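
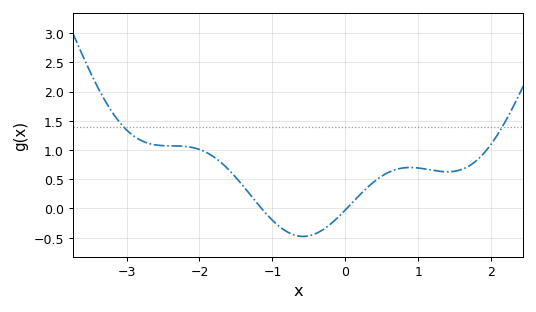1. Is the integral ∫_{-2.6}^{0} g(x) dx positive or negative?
positive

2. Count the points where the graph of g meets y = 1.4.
2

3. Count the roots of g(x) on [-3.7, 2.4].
2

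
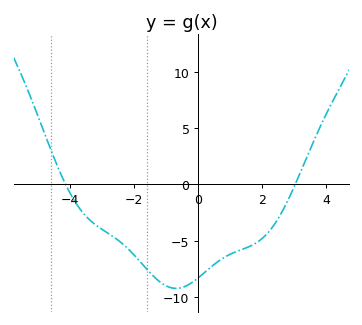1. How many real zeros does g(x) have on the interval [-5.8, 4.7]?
2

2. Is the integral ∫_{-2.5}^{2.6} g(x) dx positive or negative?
negative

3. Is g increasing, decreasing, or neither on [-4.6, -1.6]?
decreasing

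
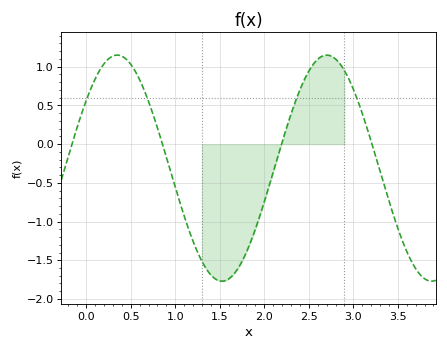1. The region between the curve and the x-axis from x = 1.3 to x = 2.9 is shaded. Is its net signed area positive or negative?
negative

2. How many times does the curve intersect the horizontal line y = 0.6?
4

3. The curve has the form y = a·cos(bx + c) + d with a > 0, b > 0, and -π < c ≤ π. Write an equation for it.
y = 1.46cos(2.67x - 0.93) - 0.31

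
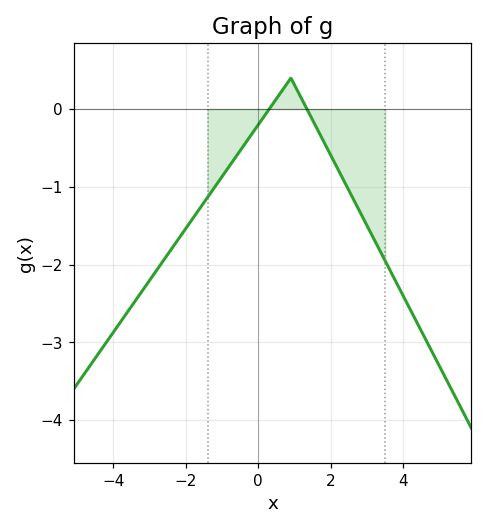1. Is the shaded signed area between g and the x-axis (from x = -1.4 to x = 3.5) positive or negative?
negative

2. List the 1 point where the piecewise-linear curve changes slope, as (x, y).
(0.9, 0.4)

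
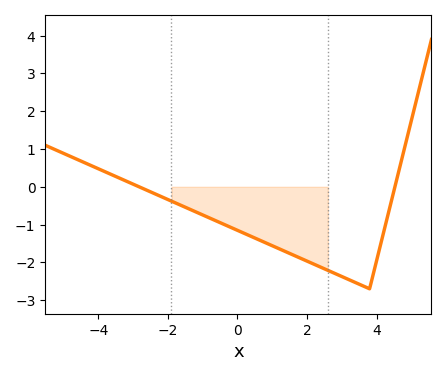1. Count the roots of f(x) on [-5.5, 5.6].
2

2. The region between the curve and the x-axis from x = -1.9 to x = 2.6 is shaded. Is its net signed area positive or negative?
negative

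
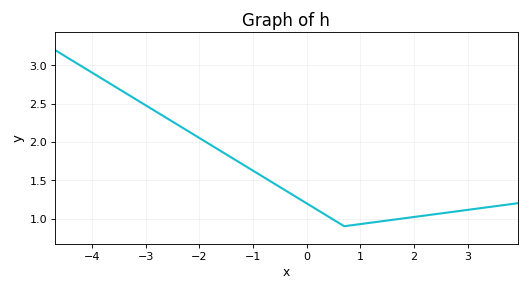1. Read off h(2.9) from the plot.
1.1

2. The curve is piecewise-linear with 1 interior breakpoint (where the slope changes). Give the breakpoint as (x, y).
(0.7, 0.9)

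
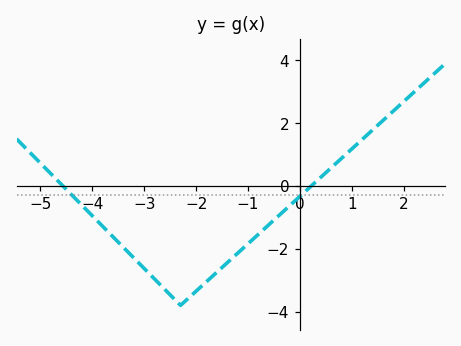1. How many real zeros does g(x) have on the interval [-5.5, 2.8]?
2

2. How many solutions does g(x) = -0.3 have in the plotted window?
2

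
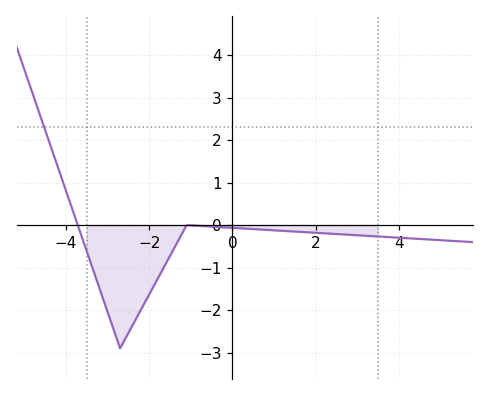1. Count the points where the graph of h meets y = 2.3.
1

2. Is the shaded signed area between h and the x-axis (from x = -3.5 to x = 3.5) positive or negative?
negative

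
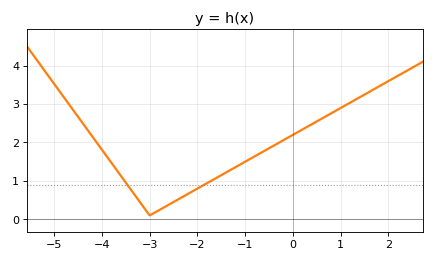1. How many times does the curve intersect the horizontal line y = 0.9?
2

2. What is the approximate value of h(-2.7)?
0.31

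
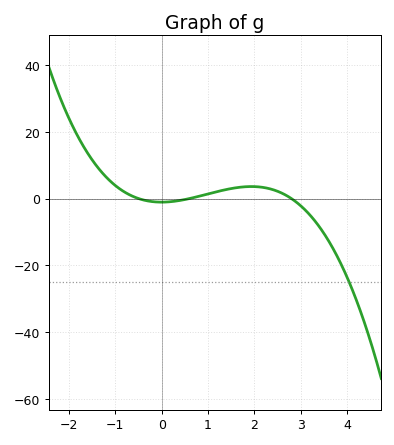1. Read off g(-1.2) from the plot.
6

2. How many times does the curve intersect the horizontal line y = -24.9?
1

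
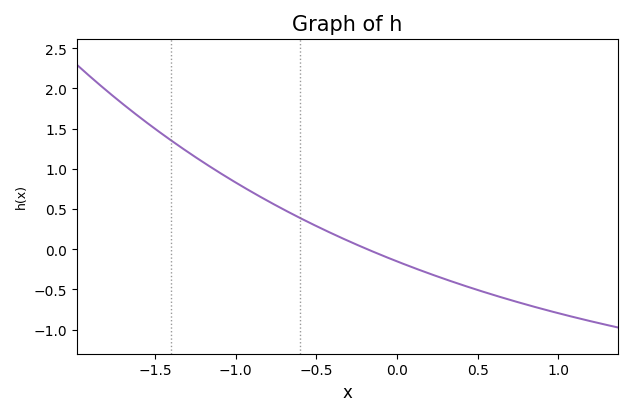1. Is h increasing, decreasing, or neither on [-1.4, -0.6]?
decreasing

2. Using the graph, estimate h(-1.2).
1.1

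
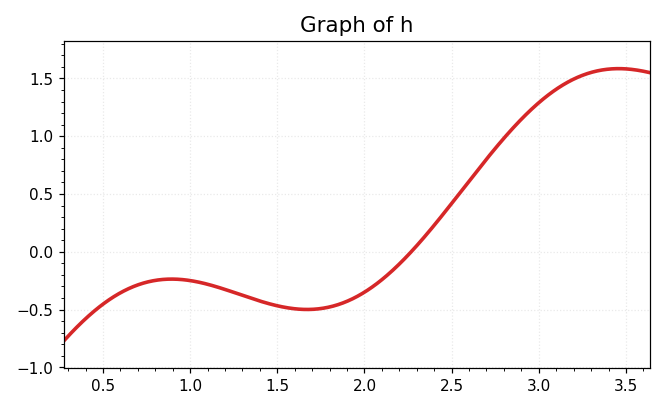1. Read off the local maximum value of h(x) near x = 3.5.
1.6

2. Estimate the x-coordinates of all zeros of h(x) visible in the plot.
2.25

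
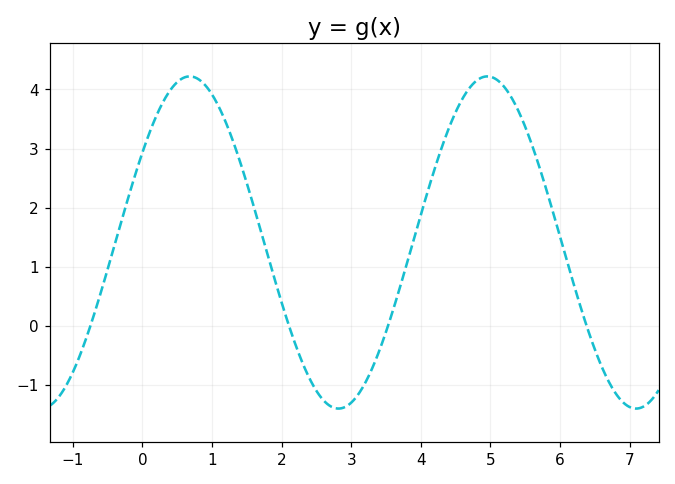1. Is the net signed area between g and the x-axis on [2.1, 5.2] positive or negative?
positive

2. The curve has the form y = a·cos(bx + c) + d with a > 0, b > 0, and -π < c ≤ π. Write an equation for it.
y = 2.81cos(1.5x - 1) + 1.41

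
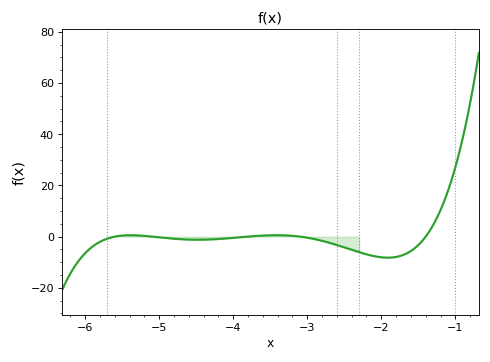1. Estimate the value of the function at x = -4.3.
-1.1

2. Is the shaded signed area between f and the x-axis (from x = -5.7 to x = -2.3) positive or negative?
negative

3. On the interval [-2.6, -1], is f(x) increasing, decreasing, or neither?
neither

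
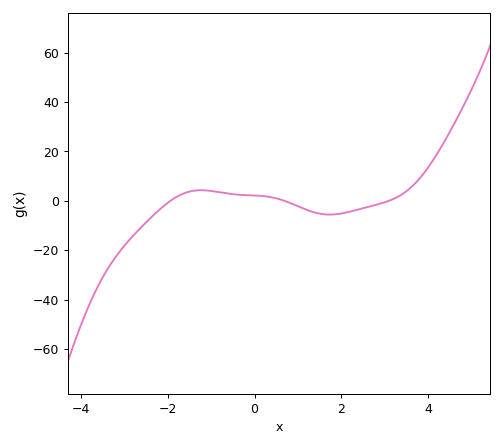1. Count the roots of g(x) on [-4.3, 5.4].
3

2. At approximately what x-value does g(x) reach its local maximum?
-1.24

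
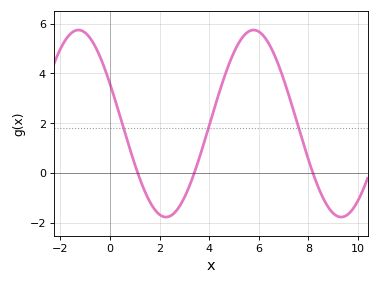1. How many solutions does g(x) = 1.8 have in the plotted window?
3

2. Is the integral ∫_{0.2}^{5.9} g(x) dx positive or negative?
positive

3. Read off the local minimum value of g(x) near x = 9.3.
-1.8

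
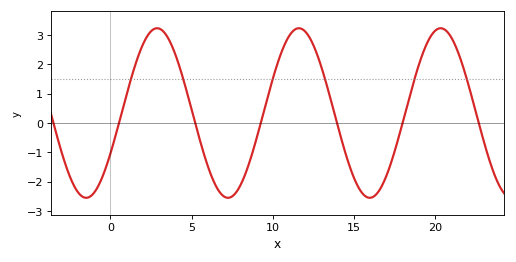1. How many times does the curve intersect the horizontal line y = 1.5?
6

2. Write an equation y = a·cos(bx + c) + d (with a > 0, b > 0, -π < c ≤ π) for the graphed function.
y = 2.89cos(0.72x - 2.07) + 0.34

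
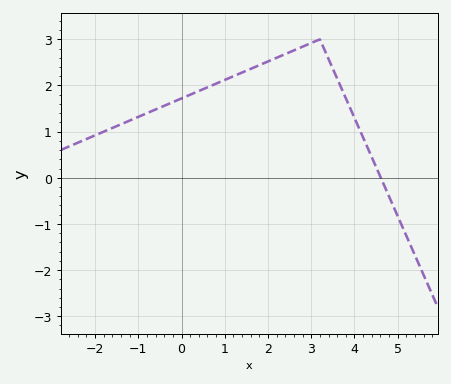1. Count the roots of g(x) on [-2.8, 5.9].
1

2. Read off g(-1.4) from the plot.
1.16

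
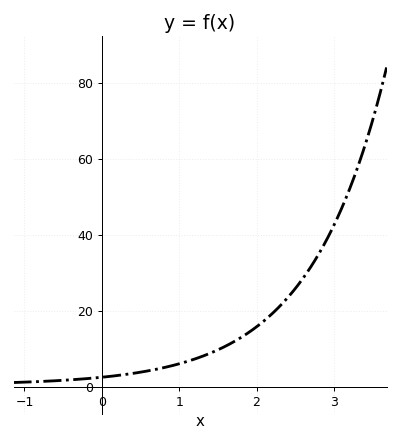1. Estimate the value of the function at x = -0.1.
2.3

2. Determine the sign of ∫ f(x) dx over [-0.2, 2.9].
positive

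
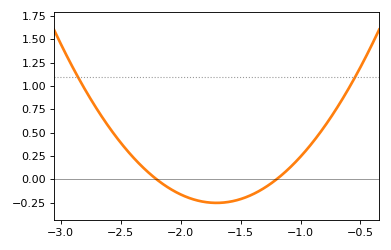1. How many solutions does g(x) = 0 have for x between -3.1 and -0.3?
2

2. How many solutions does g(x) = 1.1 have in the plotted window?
2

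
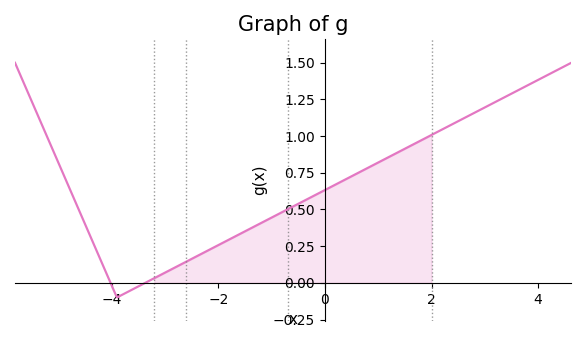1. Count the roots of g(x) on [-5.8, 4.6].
2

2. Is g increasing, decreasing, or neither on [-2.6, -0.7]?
increasing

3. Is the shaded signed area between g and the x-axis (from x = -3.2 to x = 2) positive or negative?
positive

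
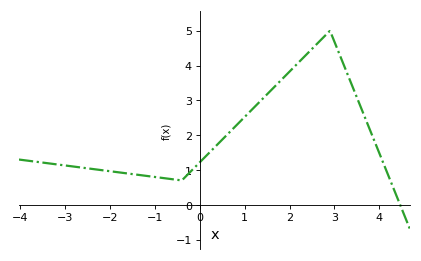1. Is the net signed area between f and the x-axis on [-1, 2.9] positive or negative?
positive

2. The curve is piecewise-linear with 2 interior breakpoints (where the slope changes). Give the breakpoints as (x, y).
(-0.4, 0.7); (2.9, 5)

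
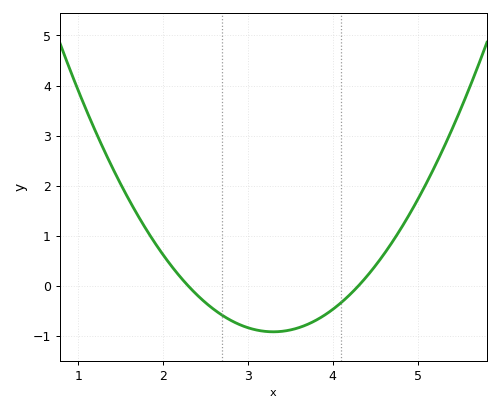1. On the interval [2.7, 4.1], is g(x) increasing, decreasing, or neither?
neither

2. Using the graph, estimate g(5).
1.72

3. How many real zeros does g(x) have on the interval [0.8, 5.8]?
2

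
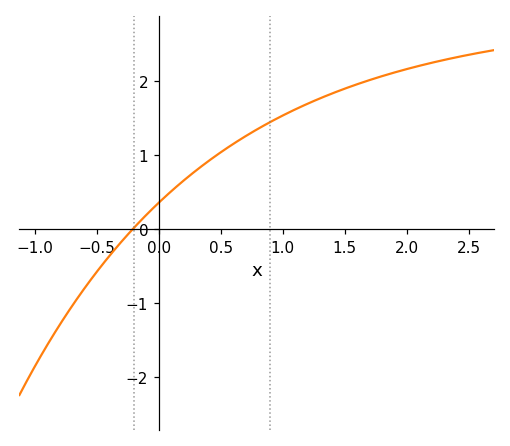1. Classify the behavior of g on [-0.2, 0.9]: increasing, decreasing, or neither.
increasing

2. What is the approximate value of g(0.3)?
0.794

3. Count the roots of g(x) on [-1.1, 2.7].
1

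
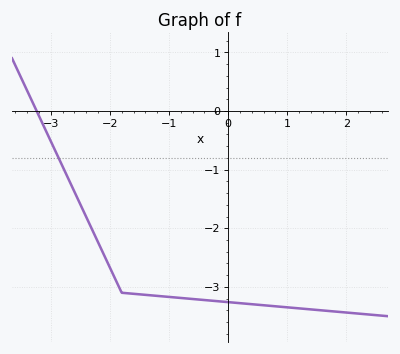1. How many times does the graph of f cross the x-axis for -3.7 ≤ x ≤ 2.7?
1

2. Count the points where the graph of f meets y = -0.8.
1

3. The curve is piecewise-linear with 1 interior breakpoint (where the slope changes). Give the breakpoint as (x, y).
(-1.8, -3.1)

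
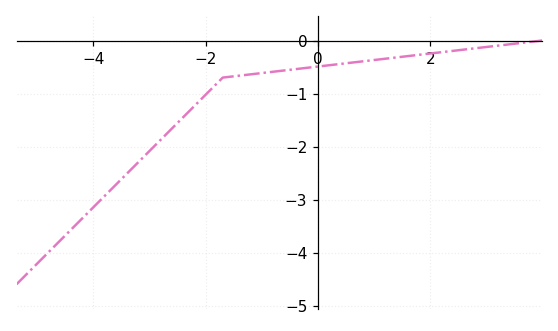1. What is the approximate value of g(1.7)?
-0.3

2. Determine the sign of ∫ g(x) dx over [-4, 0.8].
negative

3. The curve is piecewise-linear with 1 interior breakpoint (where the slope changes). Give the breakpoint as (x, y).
(-1.7, -0.7)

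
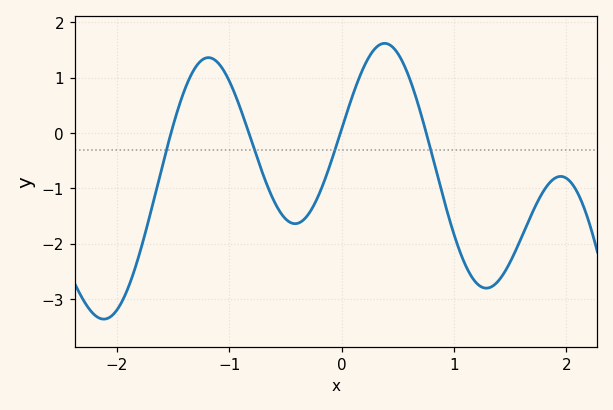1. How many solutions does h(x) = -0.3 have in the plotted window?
4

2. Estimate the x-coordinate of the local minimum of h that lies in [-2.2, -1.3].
-2.12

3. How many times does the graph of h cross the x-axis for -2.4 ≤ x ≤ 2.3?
4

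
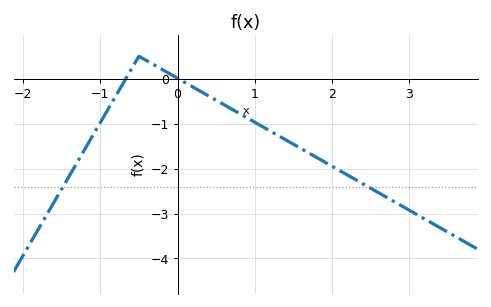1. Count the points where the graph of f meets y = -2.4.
2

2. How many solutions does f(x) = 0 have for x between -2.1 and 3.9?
2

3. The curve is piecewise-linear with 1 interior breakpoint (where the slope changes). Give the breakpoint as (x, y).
(-0.5, 0.5)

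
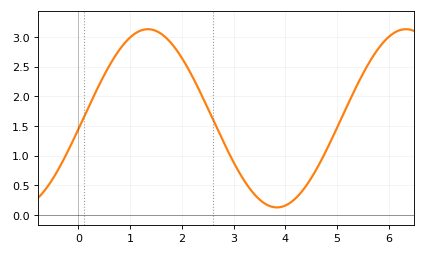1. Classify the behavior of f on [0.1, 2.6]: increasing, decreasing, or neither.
neither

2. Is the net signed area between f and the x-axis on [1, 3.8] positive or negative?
positive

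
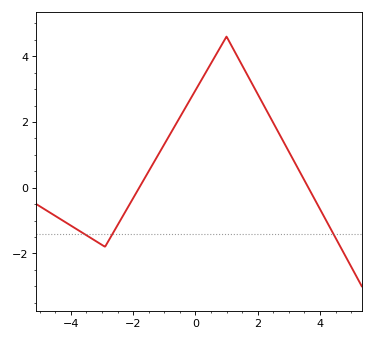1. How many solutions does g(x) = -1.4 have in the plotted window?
3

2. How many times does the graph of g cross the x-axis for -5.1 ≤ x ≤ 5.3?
2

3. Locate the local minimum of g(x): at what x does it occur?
-2.9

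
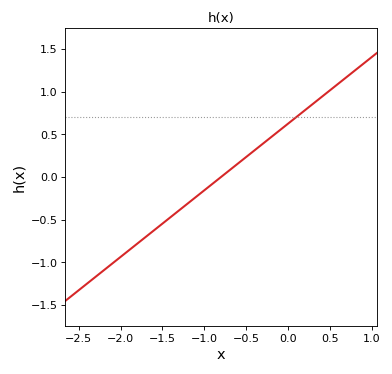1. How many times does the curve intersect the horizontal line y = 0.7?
1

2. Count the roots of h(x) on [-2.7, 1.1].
1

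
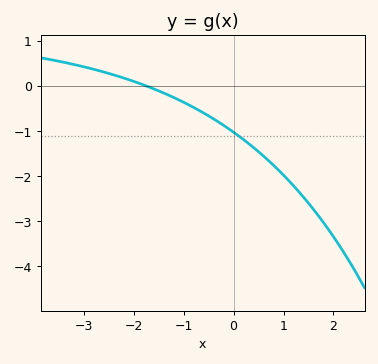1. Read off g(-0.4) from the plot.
-0.725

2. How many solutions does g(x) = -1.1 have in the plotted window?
1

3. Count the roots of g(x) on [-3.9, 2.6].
1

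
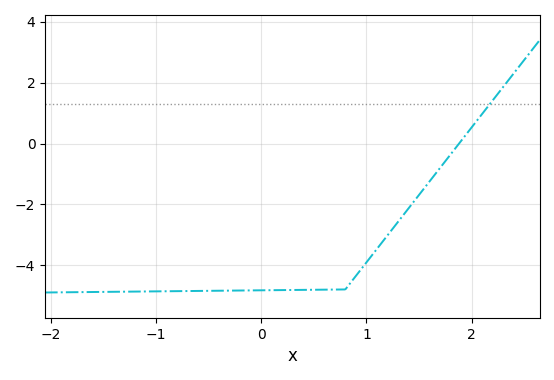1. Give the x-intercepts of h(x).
1.88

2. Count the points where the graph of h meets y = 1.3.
1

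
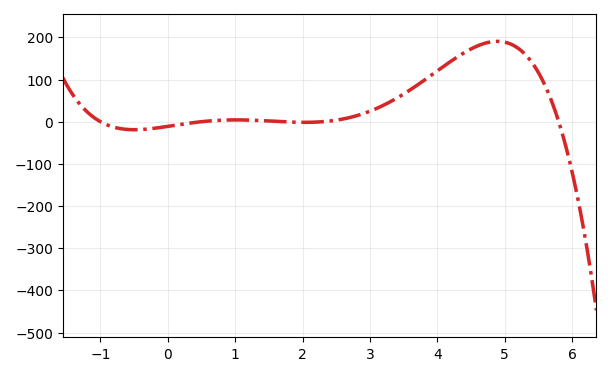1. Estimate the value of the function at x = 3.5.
70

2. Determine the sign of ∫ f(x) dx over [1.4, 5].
positive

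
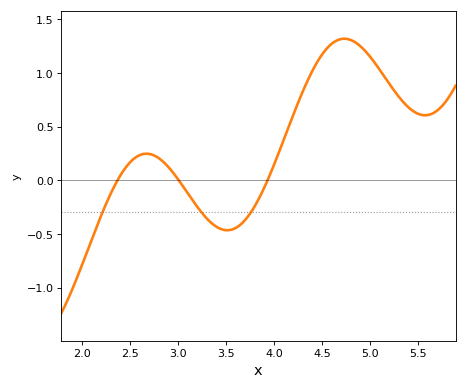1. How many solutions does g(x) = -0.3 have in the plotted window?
3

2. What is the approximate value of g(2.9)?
0.121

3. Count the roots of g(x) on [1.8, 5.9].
3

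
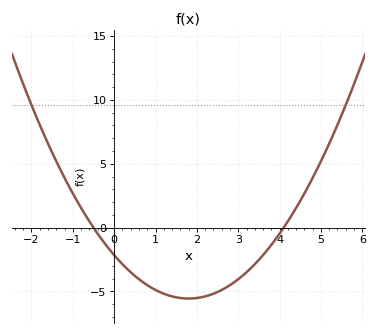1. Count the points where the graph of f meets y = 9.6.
2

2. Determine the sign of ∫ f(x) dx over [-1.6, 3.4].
negative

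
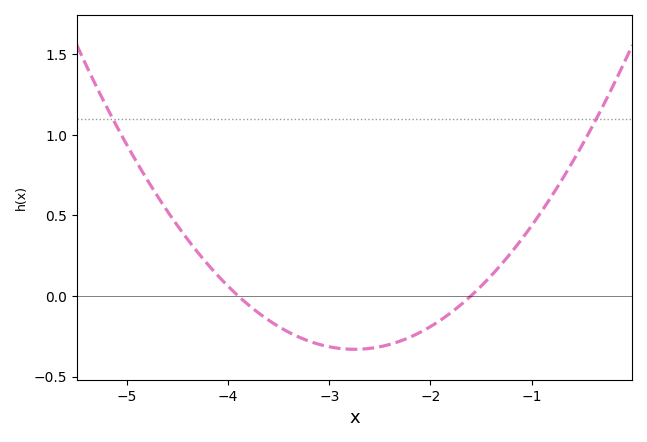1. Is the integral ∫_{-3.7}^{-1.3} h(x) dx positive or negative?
negative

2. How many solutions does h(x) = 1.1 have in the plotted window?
2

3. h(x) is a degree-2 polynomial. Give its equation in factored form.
y = 0.25(x + 3.9)(x + 1.6)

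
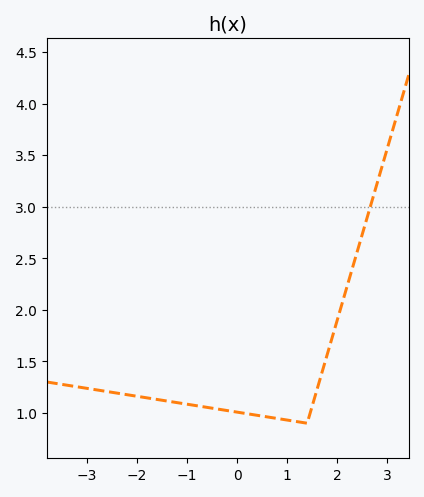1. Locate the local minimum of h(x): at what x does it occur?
1.4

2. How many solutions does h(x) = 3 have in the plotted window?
1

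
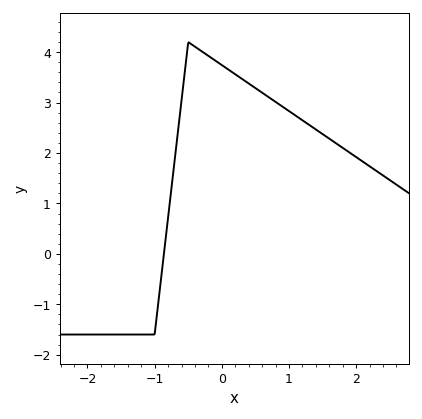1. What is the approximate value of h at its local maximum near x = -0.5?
4.2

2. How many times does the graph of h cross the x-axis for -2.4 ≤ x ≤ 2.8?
1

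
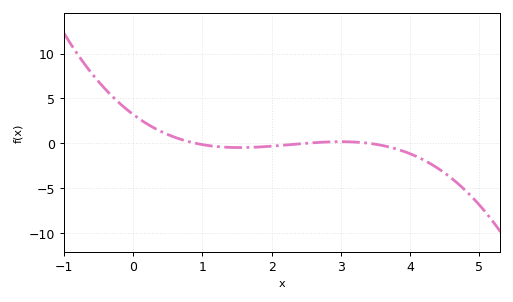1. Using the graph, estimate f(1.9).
-0.5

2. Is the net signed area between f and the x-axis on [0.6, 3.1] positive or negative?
negative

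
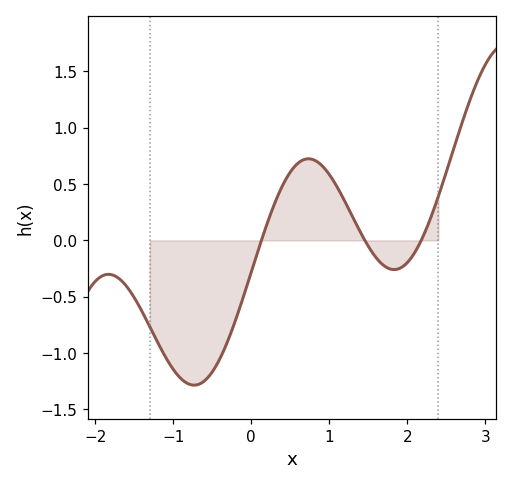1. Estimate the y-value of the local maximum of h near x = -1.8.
-0.301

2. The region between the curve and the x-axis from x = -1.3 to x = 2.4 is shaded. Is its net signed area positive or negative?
negative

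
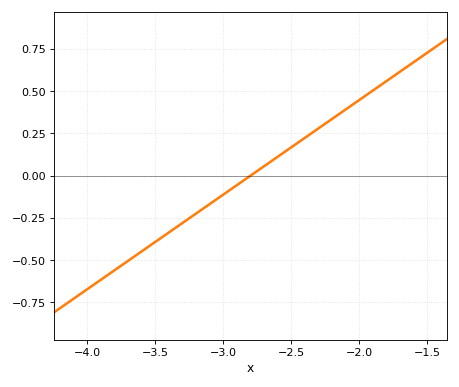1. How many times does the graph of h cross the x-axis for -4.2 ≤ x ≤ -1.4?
1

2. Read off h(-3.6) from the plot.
-0.44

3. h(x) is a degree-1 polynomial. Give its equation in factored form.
y = 0.56(x + 2.8)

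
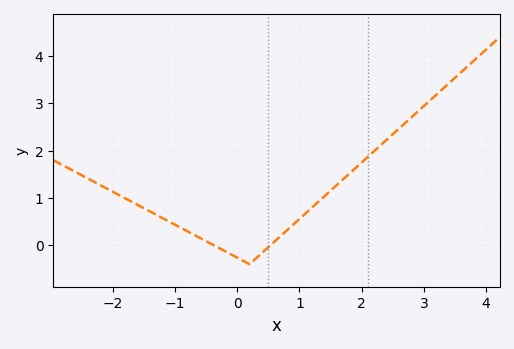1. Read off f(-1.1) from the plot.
0.507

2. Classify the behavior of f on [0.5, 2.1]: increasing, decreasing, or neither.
increasing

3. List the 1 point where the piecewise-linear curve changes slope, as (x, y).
(0.2, -0.4)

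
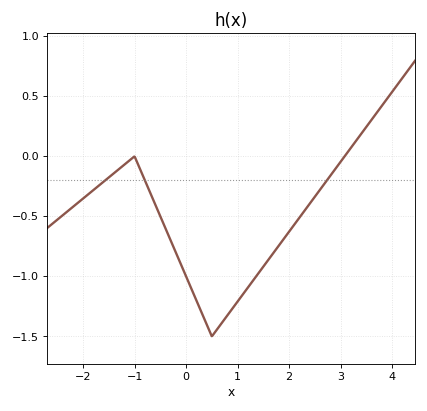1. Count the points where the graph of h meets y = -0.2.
3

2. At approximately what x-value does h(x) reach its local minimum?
0.502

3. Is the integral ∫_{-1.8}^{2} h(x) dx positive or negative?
negative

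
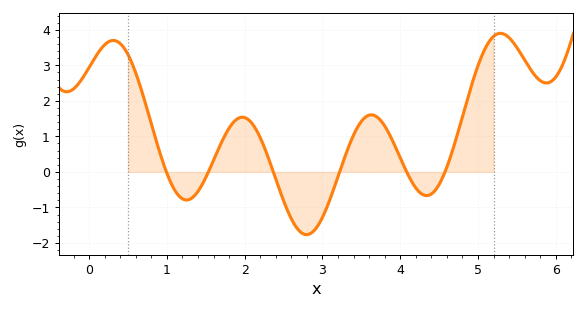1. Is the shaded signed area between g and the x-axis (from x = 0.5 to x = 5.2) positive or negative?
positive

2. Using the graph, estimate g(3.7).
1.55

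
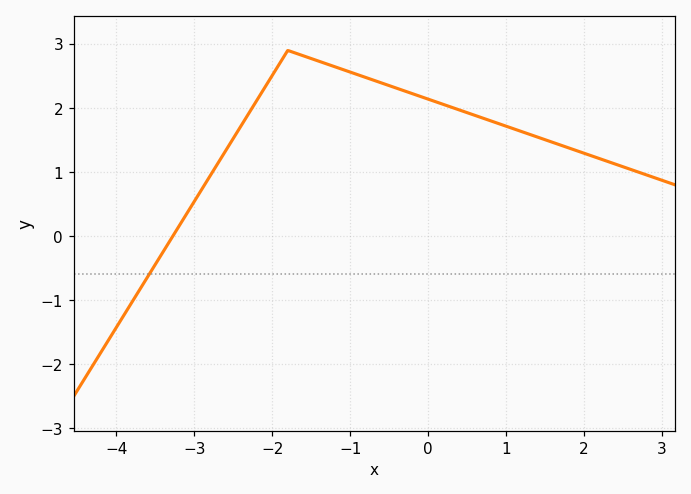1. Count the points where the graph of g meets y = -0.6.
1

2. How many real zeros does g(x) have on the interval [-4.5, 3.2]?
1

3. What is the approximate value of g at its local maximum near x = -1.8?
2.9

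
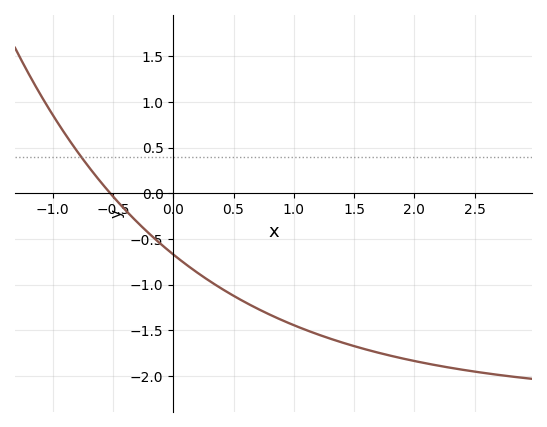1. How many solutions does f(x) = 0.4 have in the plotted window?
1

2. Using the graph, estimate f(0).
-0.65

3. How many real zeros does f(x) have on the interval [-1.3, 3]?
1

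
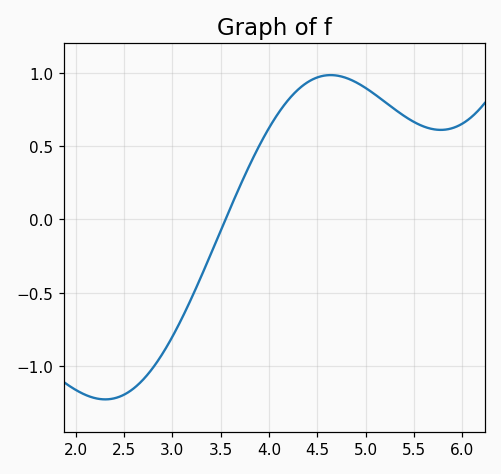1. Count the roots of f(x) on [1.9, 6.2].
1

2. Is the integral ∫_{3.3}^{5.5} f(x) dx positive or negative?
positive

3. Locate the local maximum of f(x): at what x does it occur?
4.64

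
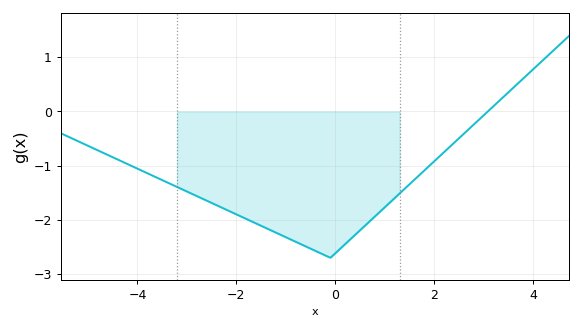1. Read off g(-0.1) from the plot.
-2.7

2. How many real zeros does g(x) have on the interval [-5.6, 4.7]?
1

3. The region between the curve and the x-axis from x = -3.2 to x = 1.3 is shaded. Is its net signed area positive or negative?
negative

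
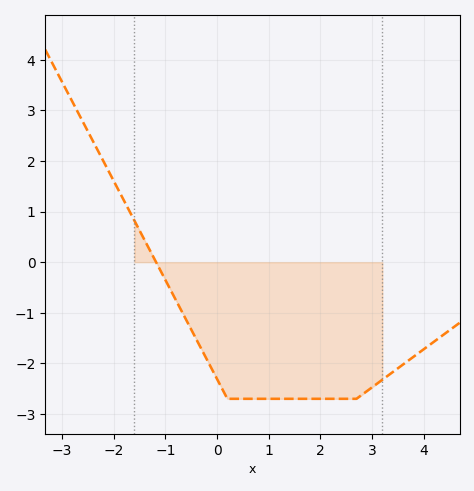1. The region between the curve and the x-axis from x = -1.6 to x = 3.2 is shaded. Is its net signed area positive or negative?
negative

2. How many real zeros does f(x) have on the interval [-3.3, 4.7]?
1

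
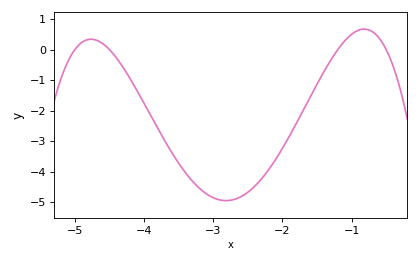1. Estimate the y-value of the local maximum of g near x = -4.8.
0.341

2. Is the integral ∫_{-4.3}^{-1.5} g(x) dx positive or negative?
negative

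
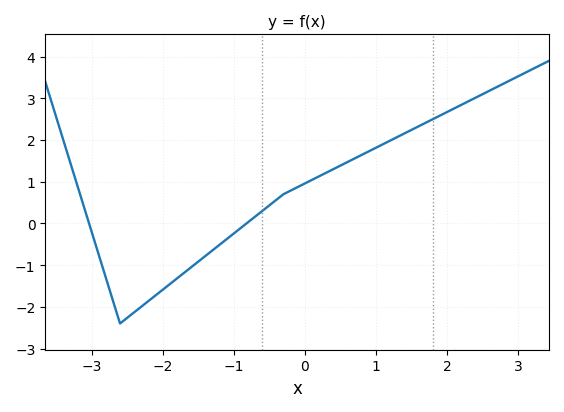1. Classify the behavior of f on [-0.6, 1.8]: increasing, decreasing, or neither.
increasing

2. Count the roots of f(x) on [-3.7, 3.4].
2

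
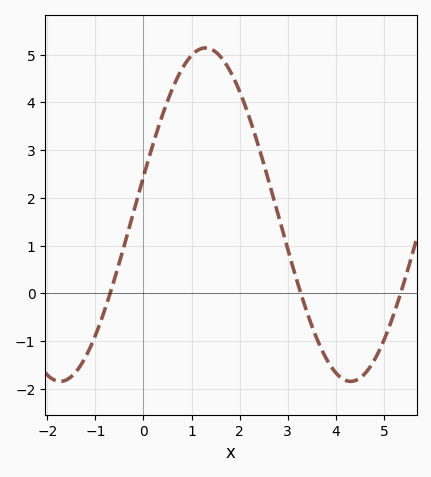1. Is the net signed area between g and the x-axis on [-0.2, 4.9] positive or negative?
positive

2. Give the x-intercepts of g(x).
-0.6, 3.2, 5.4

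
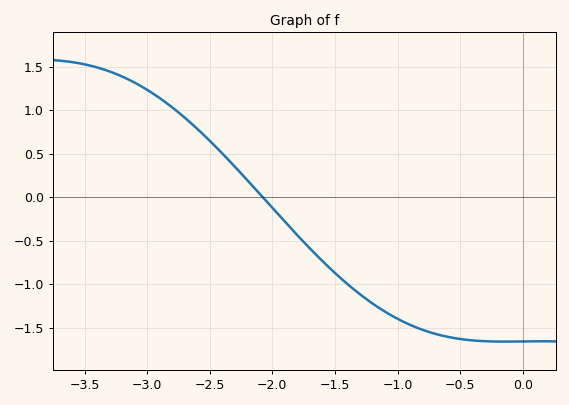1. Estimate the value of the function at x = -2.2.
0.197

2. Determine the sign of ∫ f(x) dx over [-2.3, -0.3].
negative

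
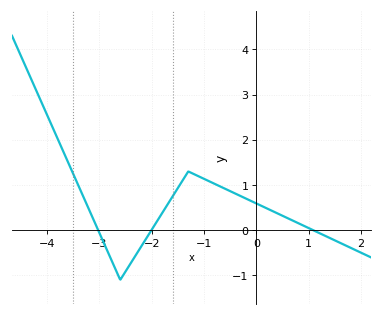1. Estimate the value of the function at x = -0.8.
1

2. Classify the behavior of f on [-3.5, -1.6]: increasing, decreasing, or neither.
neither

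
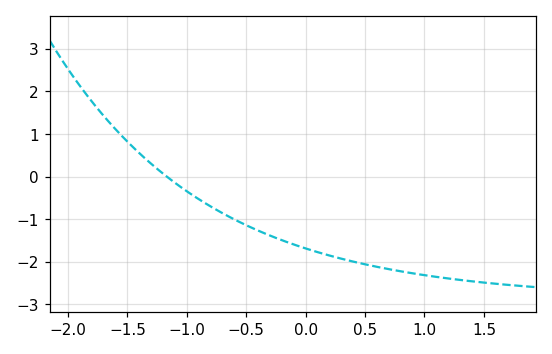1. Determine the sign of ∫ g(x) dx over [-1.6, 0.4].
negative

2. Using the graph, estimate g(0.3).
-1.93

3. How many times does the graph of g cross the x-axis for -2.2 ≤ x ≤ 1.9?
1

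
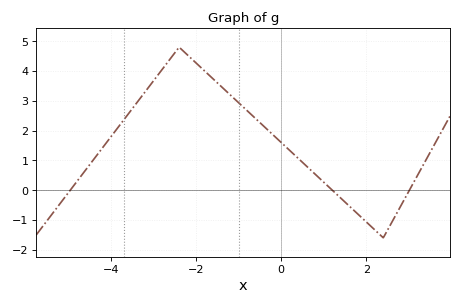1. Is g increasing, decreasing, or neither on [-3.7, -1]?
neither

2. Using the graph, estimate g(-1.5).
3.6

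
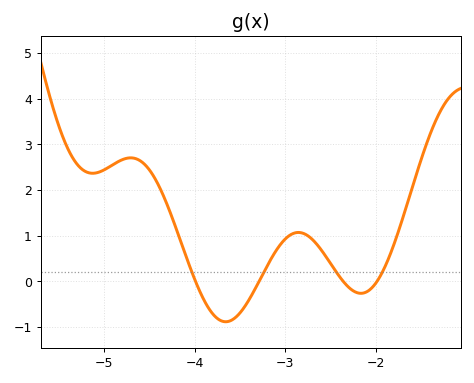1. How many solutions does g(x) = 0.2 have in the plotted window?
4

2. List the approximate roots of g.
-3.99, -3.29, -2.36, -1.99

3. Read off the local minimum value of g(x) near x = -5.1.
2.37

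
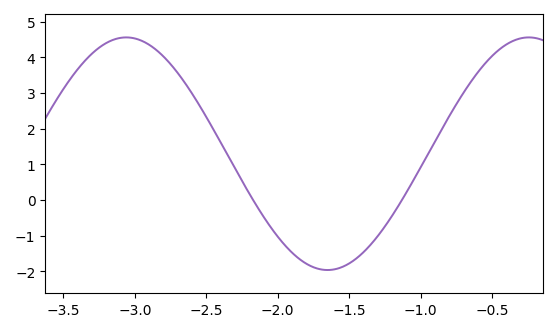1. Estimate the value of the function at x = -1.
0.917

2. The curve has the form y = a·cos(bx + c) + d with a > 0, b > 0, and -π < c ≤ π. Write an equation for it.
y = 3.26cos(2.23x + 0.542) + 1.3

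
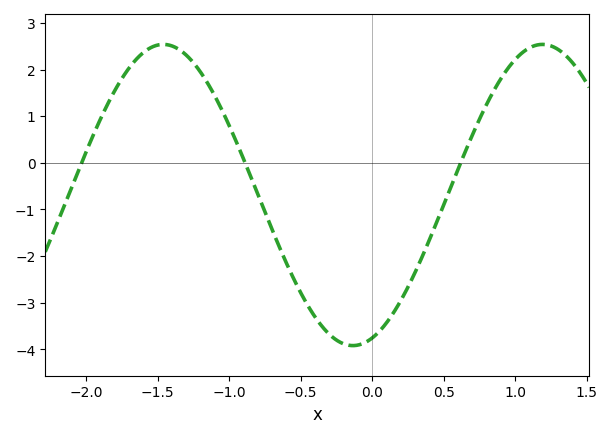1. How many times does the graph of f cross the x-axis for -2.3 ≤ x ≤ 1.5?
3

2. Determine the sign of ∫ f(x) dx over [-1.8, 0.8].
negative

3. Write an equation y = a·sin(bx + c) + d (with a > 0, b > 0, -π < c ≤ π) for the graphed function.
y = 3.23sin(2.4x - 1.3) - 0.69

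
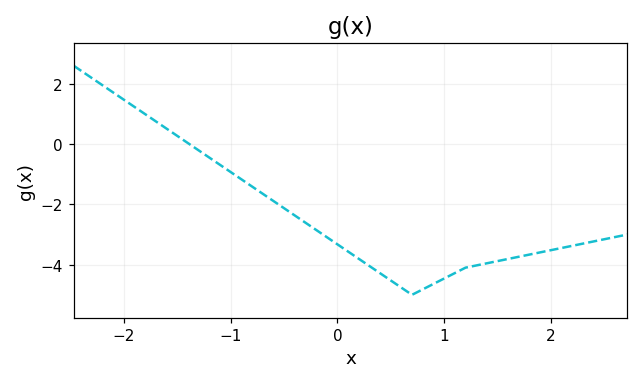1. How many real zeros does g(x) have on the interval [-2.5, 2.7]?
1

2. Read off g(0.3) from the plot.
-4.04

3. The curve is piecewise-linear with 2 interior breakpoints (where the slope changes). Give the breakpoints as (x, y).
(0.7, -5); (1.2, -4.1)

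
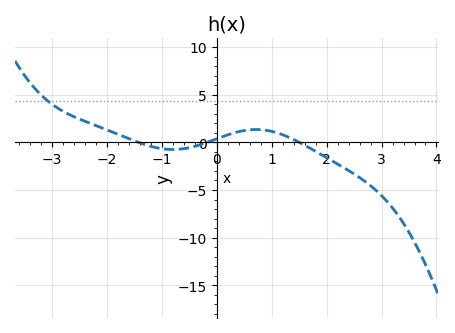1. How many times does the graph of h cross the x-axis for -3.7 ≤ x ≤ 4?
3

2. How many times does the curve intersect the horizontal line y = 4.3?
1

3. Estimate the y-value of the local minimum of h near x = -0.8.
-0.5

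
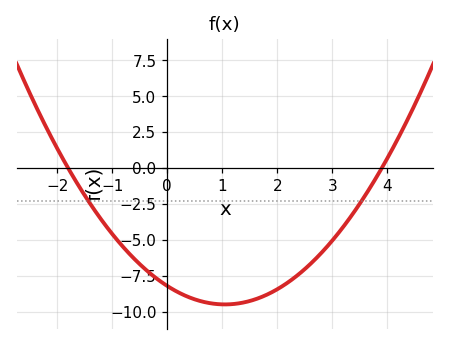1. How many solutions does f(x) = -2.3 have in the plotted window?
2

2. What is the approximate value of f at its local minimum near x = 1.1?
-9.5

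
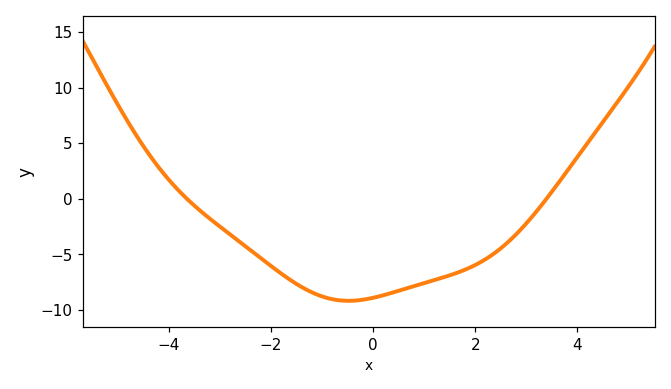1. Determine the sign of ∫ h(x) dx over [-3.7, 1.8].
negative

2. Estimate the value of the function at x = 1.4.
-7.06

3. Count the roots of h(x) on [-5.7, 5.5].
2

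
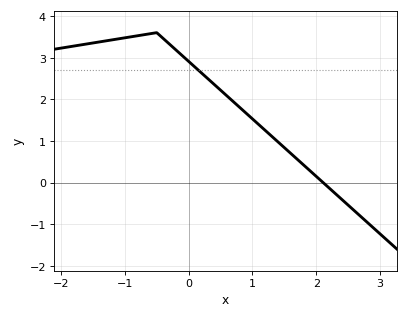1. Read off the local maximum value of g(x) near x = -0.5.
3.6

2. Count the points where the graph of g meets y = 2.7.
1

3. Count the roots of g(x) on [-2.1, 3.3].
1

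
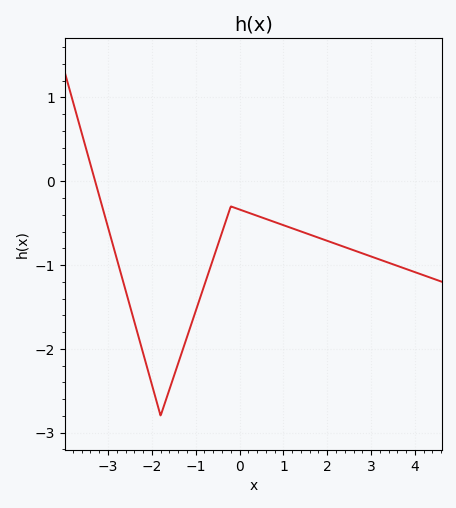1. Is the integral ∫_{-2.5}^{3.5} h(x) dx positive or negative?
negative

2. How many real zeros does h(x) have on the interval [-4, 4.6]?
1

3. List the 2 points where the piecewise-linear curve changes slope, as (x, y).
(-1.8, -2.8); (-0.2, -0.3)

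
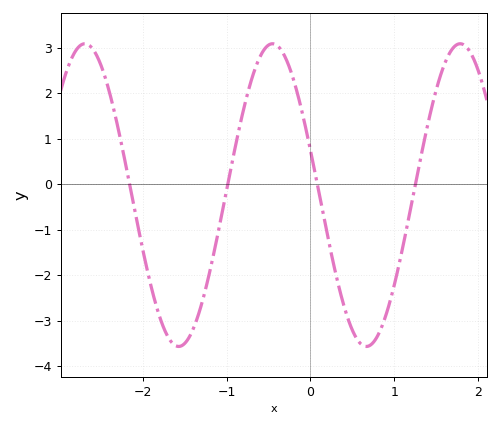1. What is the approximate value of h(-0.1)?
1.6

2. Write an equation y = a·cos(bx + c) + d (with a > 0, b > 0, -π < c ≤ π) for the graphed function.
y = 3.33cos(2.8x + 1.3) - 0.24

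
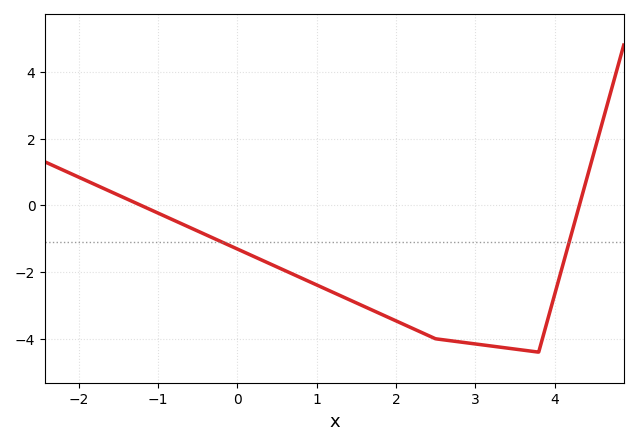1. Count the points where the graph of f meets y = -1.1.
2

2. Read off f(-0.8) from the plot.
-0.448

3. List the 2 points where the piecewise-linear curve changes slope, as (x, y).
(2.5, -4); (3.8, -4.4)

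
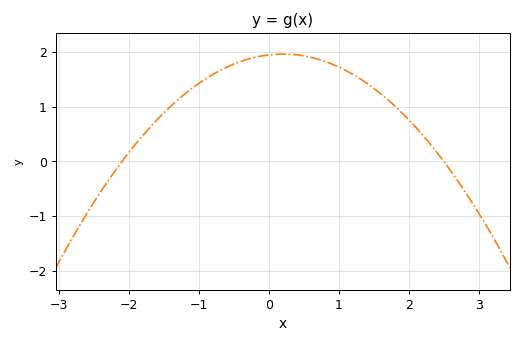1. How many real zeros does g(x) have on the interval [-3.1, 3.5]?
2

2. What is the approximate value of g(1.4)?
1.42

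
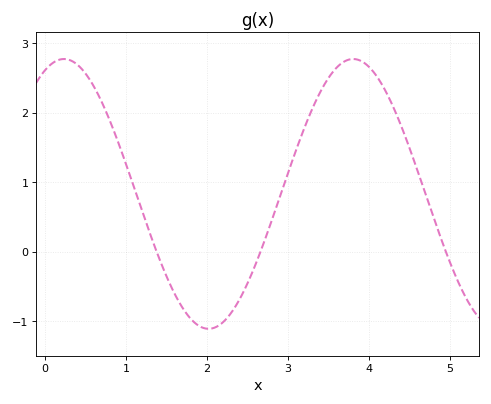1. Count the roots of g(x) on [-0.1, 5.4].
3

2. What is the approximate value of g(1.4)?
-0.1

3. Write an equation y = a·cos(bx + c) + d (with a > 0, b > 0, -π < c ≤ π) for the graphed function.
y = 1.94cos(1.8x - 0.41) + 0.83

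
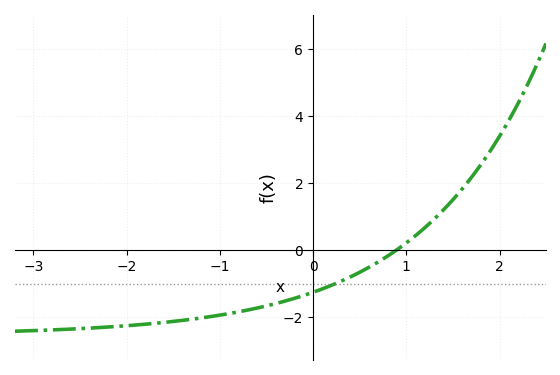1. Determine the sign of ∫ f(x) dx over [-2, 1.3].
negative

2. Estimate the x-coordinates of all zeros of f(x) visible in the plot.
0.9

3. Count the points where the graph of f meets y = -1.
1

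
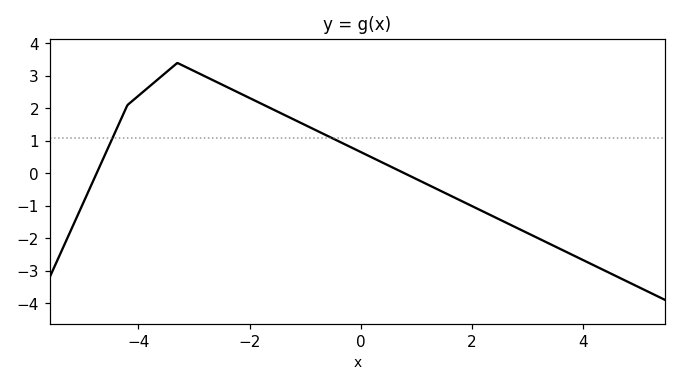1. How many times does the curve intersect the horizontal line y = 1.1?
2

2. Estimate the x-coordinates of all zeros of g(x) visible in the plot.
-4.75, 0.793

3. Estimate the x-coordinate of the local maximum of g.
-3.3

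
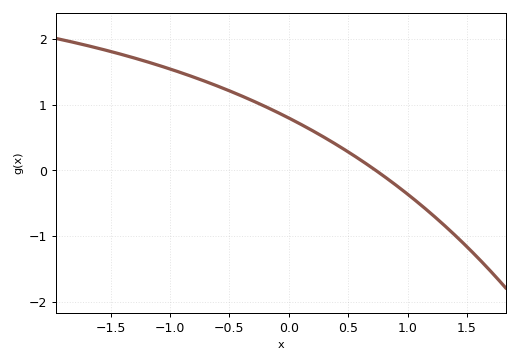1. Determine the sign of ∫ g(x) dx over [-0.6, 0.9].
positive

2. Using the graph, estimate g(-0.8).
1.42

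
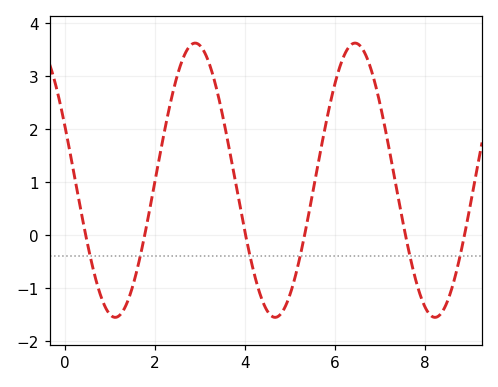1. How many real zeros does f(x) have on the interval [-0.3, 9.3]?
6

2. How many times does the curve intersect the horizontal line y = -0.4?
6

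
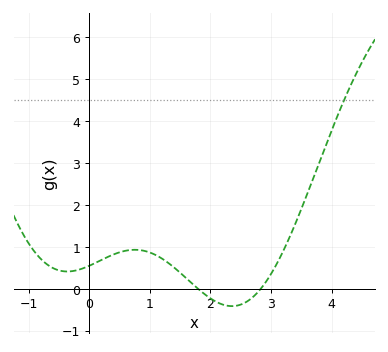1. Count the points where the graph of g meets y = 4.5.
1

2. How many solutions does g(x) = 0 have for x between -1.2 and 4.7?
2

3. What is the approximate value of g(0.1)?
0.609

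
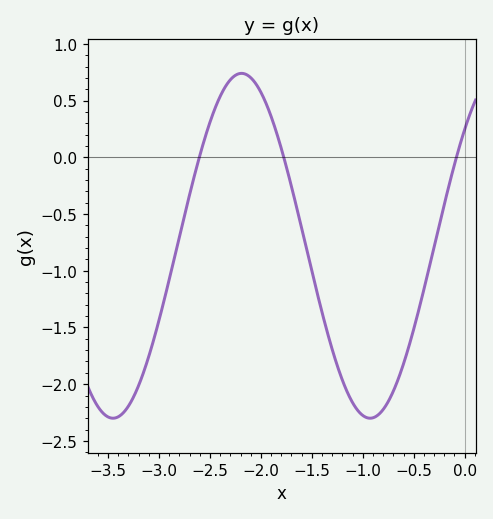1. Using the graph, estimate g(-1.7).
-0.25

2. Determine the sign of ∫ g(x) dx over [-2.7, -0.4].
negative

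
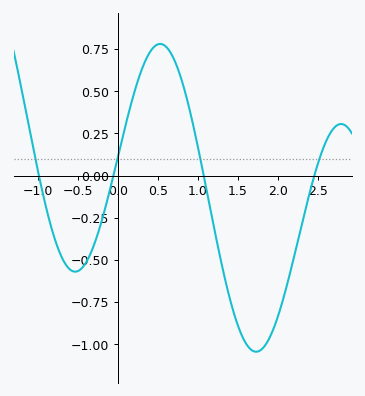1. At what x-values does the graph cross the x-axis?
-0.984, -0.053, 1.07, 2.46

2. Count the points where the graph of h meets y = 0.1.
4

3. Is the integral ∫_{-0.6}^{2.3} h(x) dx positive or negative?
negative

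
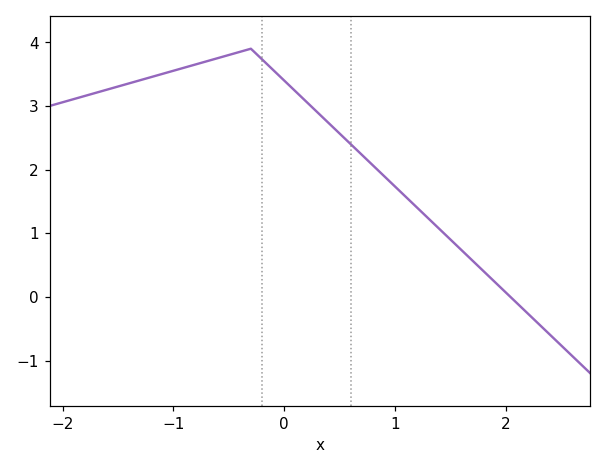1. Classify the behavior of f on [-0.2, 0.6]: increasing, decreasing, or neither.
decreasing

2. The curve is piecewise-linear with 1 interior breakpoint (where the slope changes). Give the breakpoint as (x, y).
(-0.3, 3.9)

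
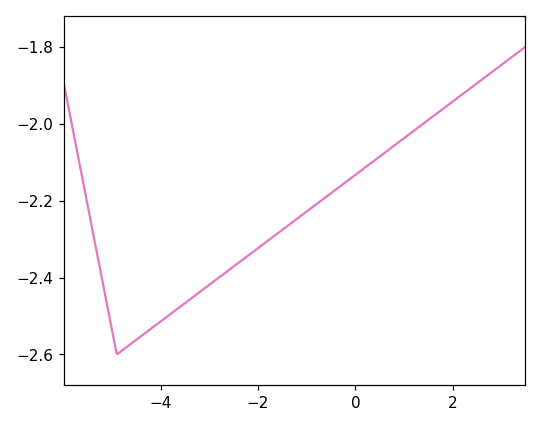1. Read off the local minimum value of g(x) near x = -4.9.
-2.6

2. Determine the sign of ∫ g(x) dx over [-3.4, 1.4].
negative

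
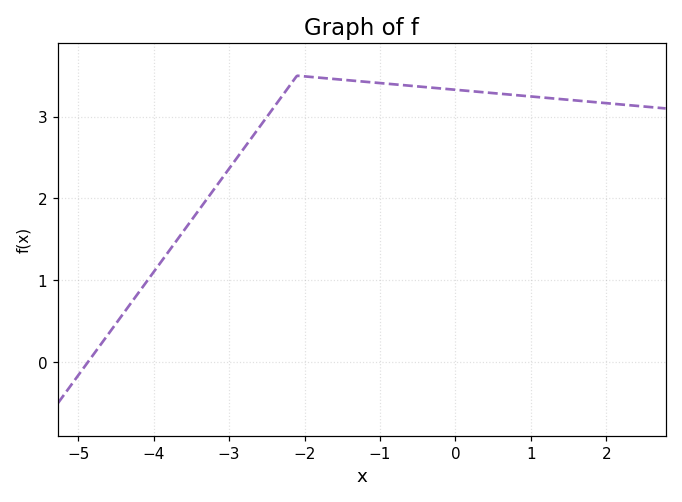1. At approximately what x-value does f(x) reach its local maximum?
-2.1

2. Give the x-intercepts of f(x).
-4.87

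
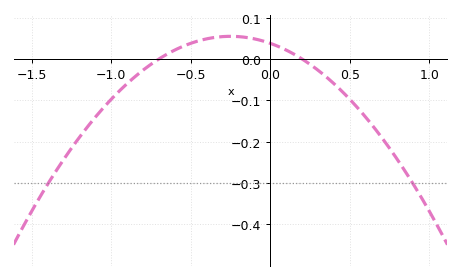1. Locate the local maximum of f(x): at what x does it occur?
-0.25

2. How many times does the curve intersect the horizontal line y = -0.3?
2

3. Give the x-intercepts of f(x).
-0.7, 0.2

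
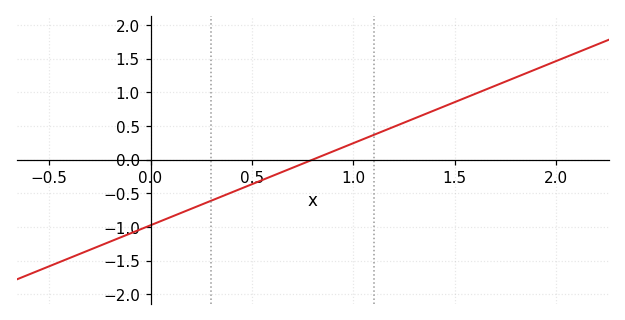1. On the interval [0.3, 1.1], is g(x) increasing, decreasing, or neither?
increasing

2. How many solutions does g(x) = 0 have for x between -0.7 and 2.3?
1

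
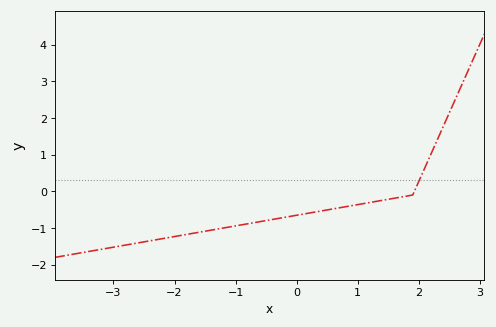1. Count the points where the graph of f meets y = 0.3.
1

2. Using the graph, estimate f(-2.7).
-1.4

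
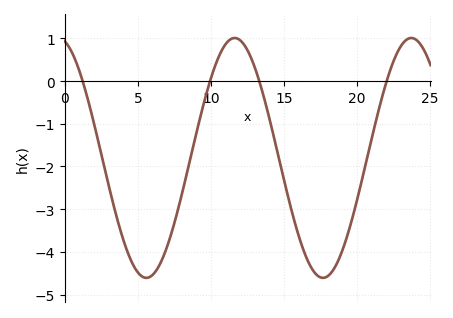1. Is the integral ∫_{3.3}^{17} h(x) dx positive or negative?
negative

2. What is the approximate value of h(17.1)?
-4.49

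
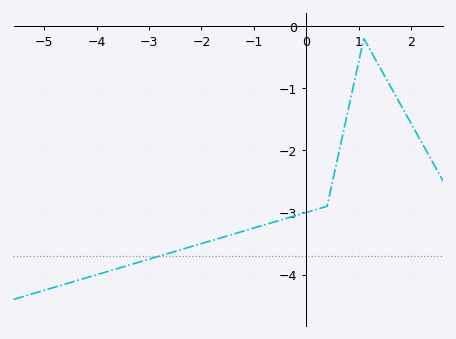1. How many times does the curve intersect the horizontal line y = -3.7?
1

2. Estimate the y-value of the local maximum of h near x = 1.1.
-0.2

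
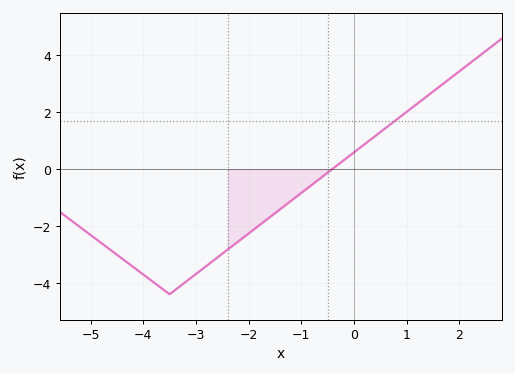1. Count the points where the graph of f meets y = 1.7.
1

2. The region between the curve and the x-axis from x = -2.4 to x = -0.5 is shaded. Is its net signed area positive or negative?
negative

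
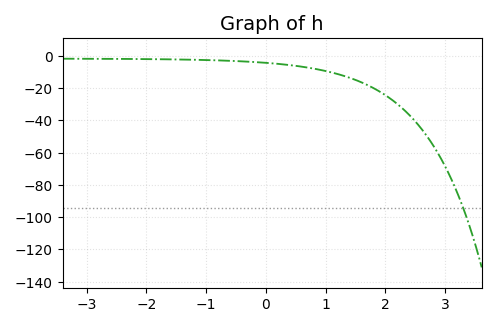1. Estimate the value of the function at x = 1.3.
-12.4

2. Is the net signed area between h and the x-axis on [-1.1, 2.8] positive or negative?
negative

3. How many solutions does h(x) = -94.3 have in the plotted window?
1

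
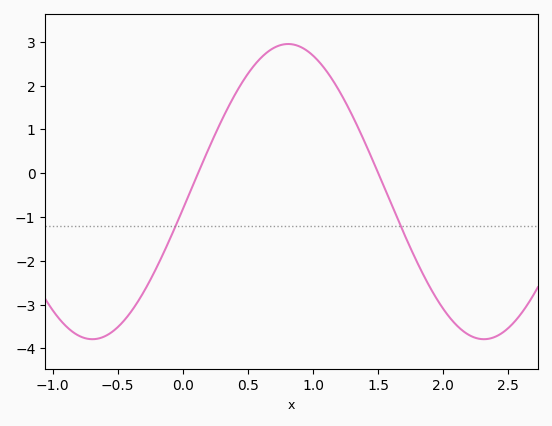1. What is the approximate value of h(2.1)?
-3.47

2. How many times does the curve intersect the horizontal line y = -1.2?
2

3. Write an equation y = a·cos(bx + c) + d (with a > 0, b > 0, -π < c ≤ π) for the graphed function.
y = 3.37cos(2.09x - 1.69) - 0.42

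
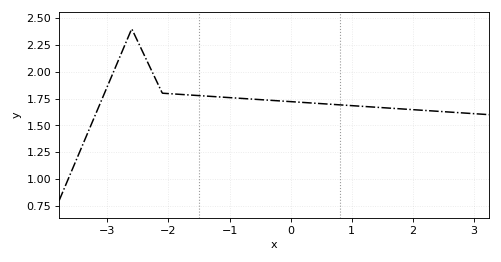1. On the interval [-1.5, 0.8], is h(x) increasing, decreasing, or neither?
decreasing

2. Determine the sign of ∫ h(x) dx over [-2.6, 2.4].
positive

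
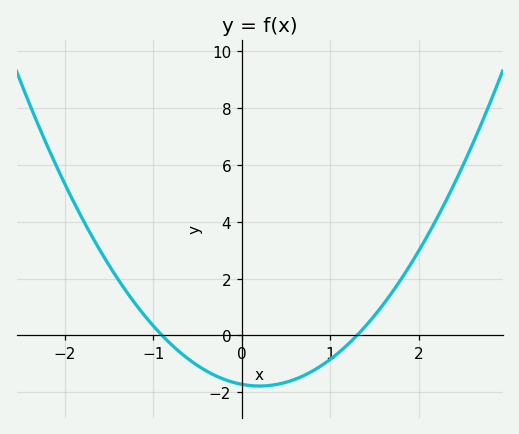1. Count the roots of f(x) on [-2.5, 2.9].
2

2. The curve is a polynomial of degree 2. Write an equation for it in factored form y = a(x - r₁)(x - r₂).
y = 1.47(x + 0.9)(x - 1.3)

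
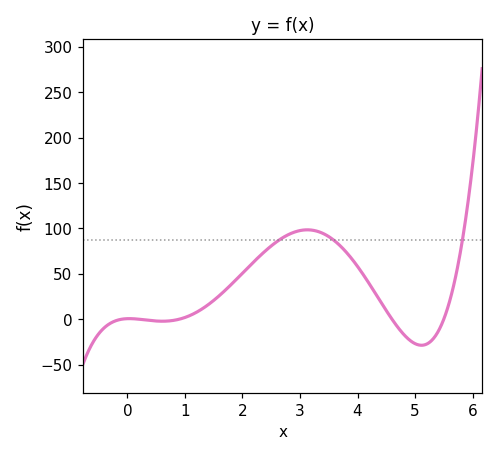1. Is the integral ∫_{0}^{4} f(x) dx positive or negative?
positive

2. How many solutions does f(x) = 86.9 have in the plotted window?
3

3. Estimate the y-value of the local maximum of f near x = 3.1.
100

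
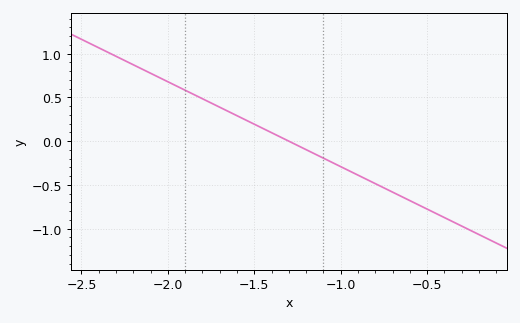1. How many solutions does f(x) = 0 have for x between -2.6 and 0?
1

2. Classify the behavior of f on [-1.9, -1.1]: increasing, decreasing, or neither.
decreasing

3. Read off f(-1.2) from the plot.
-0.1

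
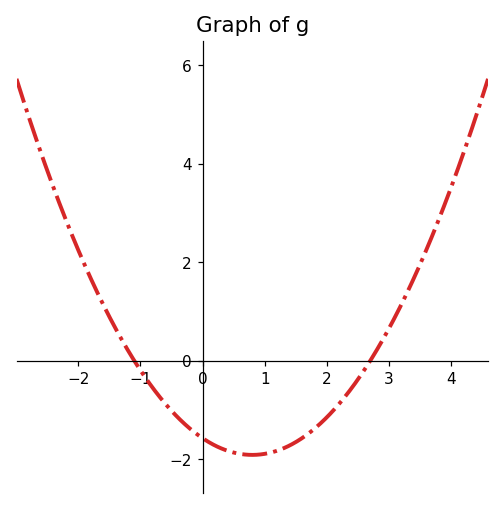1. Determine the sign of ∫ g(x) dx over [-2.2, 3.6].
negative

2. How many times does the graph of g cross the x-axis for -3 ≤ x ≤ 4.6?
2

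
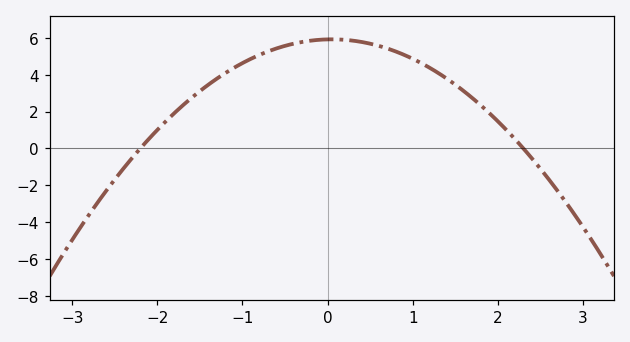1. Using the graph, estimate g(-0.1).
5.8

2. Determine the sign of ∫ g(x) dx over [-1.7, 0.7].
positive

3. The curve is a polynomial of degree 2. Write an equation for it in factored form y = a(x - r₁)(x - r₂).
y = -1.17(x + 2.2)(x - 2.3)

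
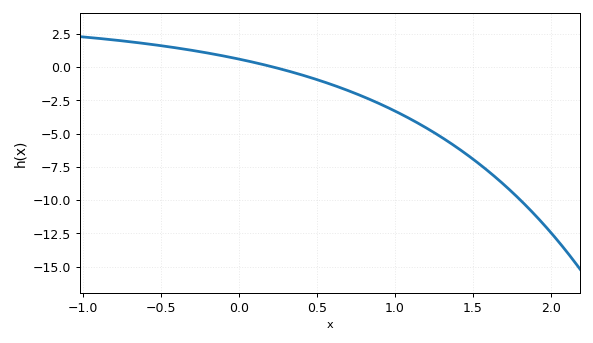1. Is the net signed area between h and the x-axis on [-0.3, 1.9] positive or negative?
negative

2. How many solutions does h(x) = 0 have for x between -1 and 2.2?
1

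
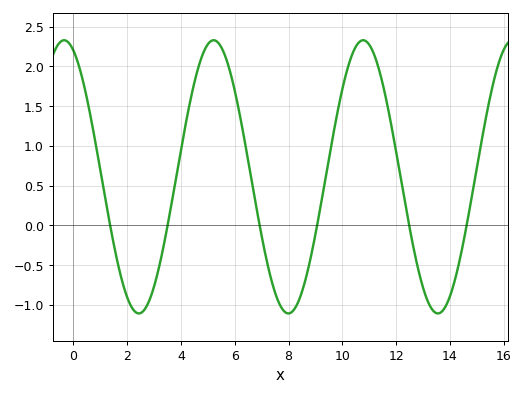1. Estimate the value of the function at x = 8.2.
-1.06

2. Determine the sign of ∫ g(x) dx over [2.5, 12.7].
positive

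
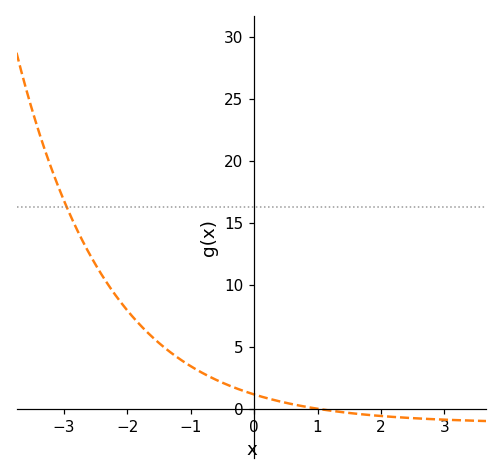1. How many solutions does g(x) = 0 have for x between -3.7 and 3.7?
1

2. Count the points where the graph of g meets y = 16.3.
1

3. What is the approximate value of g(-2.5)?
11.5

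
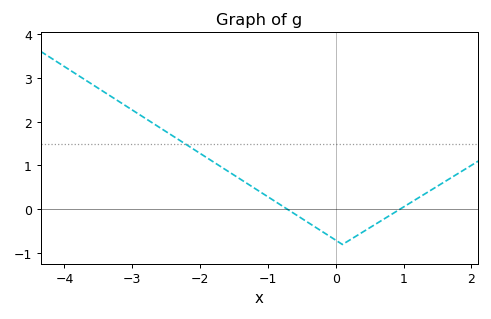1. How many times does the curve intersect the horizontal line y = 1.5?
1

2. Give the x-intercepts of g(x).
-0.7, 0.9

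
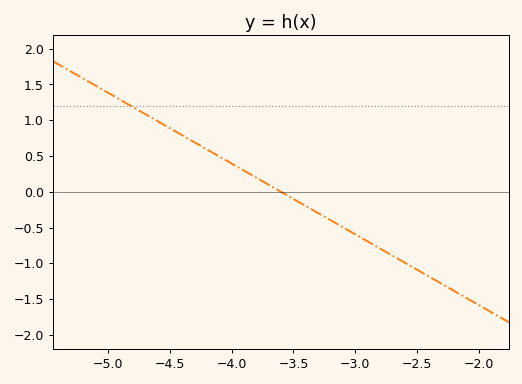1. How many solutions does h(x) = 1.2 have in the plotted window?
1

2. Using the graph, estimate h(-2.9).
-0.693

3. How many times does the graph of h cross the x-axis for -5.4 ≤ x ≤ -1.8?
1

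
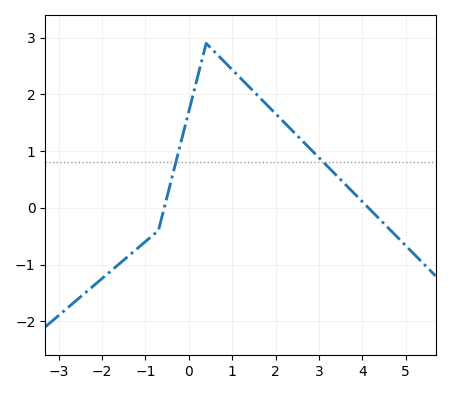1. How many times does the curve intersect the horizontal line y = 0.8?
2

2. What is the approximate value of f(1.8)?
1.8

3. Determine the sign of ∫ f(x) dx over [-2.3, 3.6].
positive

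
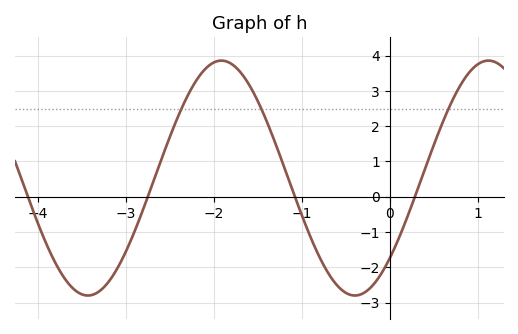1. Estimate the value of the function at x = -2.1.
3.62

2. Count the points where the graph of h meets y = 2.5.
3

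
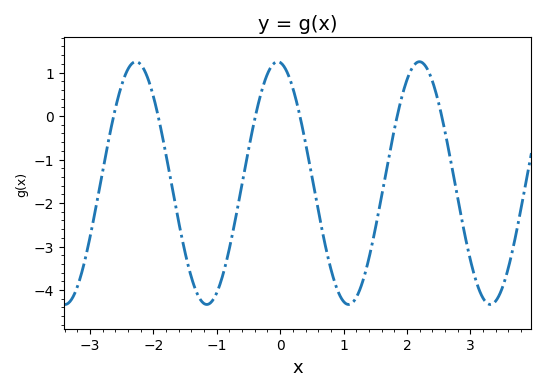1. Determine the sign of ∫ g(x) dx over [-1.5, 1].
negative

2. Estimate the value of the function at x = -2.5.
0.713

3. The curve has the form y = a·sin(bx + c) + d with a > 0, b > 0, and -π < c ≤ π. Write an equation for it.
y = 2.79sin(2.81x + 1.68) - 1.54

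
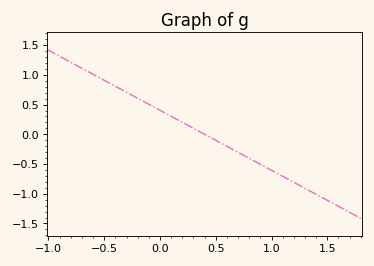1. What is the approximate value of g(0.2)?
0.2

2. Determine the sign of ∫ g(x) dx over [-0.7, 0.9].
positive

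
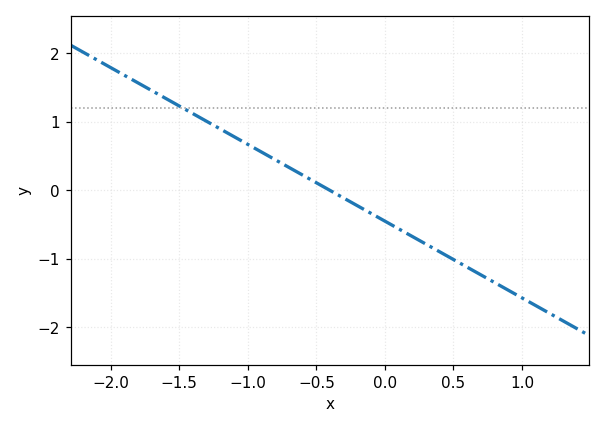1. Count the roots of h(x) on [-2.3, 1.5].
1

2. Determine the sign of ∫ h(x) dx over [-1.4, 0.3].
positive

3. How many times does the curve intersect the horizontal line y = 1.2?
1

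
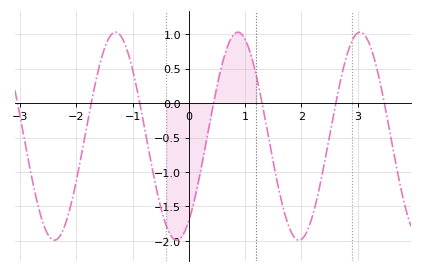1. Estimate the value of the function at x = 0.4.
-0.15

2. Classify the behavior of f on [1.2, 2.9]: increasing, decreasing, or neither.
neither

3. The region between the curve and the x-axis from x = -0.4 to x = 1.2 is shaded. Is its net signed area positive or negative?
negative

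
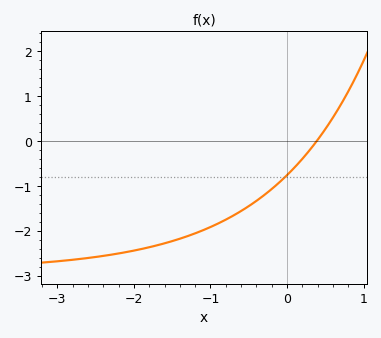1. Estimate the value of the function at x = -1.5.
-2.2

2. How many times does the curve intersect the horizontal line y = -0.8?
1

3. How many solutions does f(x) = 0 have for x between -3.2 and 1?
1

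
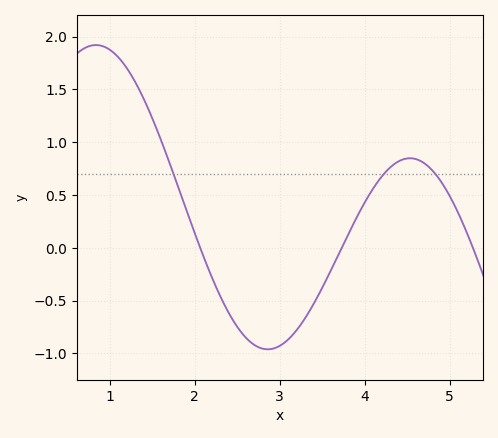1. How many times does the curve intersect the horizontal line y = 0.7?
3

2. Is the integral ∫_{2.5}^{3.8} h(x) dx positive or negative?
negative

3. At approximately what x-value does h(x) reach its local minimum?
2.86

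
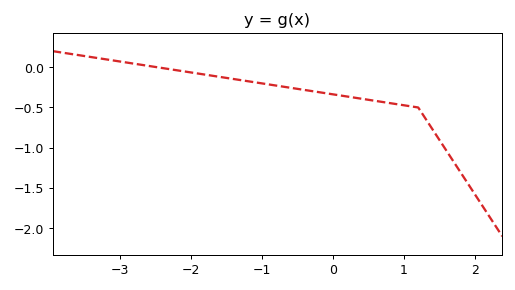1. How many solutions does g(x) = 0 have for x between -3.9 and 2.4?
1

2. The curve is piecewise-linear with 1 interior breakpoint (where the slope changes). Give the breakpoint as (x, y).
(1.2, -0.5)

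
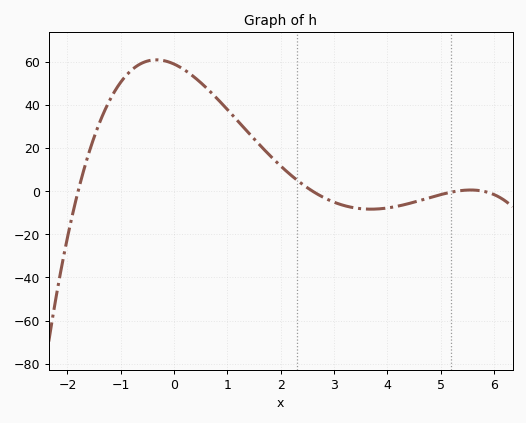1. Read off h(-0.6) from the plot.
60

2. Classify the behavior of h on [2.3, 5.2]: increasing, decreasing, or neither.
neither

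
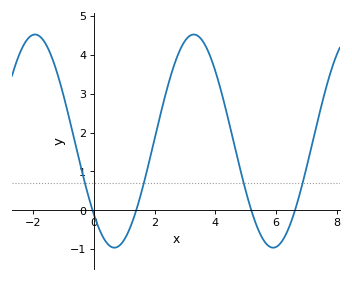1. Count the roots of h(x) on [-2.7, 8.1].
4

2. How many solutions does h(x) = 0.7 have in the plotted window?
4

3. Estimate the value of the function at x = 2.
1.83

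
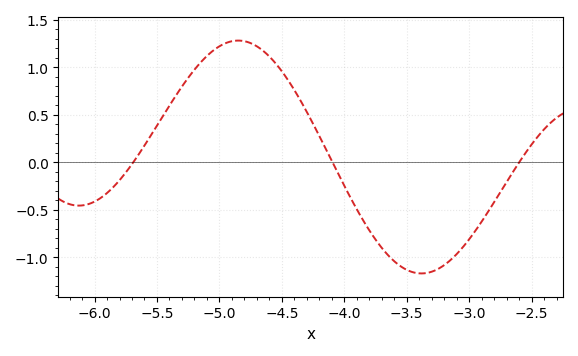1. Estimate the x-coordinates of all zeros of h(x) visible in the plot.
-5.7, -4.1, -2.6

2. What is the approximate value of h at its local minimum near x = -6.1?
-0.45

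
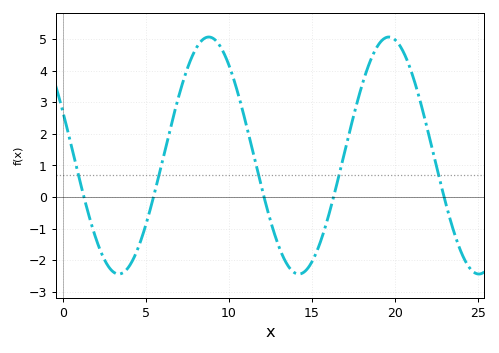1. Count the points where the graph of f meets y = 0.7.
5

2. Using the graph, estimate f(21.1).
3.8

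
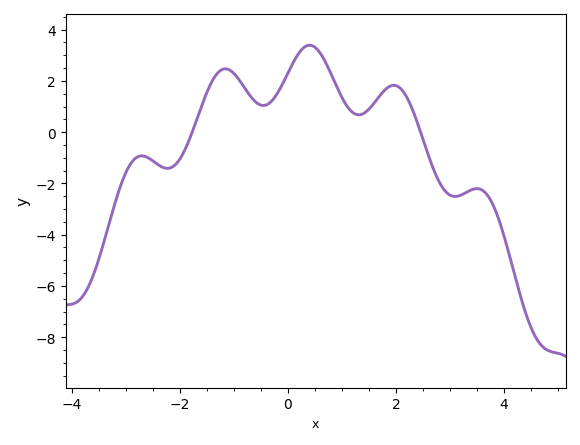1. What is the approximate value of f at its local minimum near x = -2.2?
-1.4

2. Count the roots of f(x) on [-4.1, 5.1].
2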